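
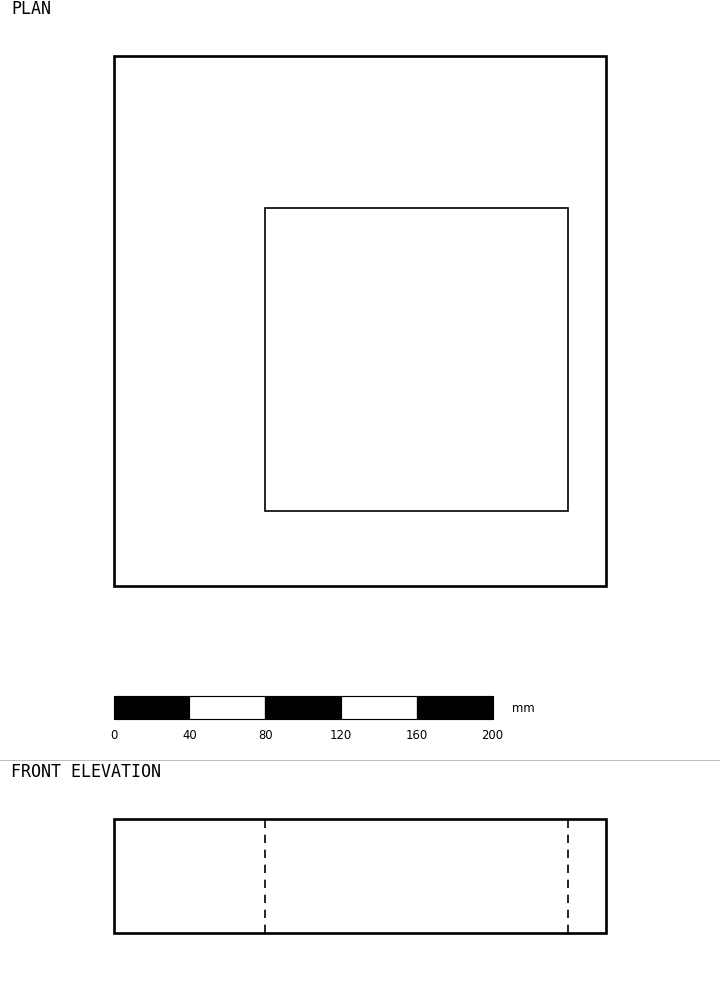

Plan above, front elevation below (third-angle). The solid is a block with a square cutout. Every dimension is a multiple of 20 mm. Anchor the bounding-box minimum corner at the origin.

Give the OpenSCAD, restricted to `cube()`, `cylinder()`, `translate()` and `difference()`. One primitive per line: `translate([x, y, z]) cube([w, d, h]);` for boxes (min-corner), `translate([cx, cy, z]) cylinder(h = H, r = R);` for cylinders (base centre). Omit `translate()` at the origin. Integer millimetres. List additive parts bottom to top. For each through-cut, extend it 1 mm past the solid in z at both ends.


difference() {
  cube([260, 280, 60]);
  translate([80, 40, -1]) cube([160, 160, 62]);
}


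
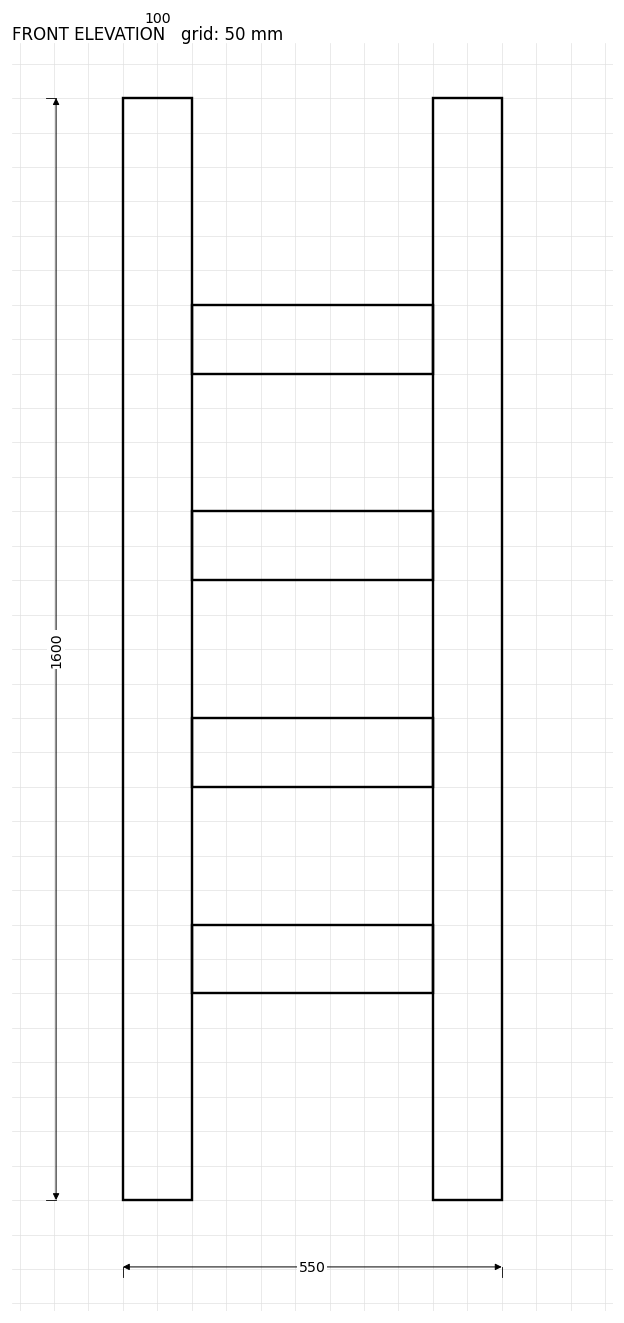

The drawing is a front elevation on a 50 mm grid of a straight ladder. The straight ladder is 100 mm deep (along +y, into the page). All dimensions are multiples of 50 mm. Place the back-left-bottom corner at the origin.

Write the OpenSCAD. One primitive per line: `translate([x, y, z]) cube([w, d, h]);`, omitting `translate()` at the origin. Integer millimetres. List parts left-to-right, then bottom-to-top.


cube([100, 100, 1600]);
translate([100, 0, 300]) cube([350, 100, 100]);
translate([100, 0, 600]) cube([350, 100, 100]);
translate([100, 0, 900]) cube([350, 100, 100]);
translate([100, 0, 1200]) cube([350, 100, 100]);
translate([450, 0, 0]) cube([100, 100, 1600]);


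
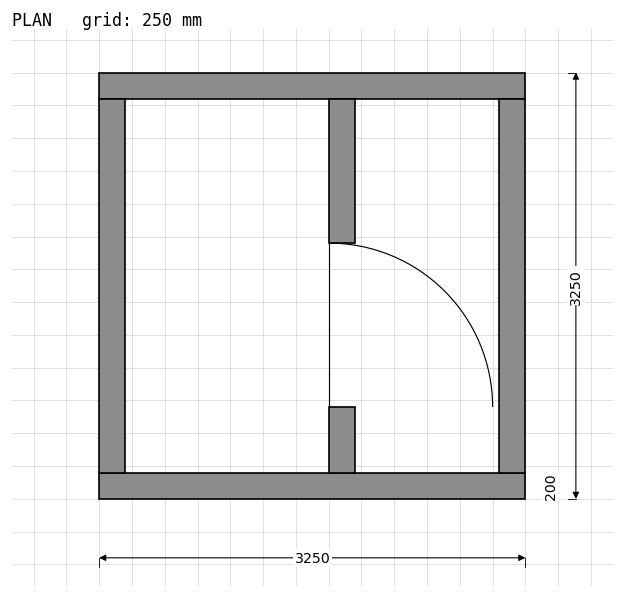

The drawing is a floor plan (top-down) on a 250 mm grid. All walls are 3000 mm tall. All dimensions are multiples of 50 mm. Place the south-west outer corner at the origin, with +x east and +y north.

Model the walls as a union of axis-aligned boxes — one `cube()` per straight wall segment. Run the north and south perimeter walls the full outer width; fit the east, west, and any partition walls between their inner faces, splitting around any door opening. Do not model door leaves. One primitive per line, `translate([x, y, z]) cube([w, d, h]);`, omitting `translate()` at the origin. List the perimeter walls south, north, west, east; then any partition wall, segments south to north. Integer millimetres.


cube([3250, 200, 3000]);
translate([0, 3050, 0]) cube([3250, 200, 3000]);
translate([0, 200, 0]) cube([200, 2850, 3000]);
translate([3050, 200, 0]) cube([200, 2850, 3000]);
translate([1750, 200, 0]) cube([200, 500, 3000]);
translate([1750, 1950, 0]) cube([200, 1100, 3000]);


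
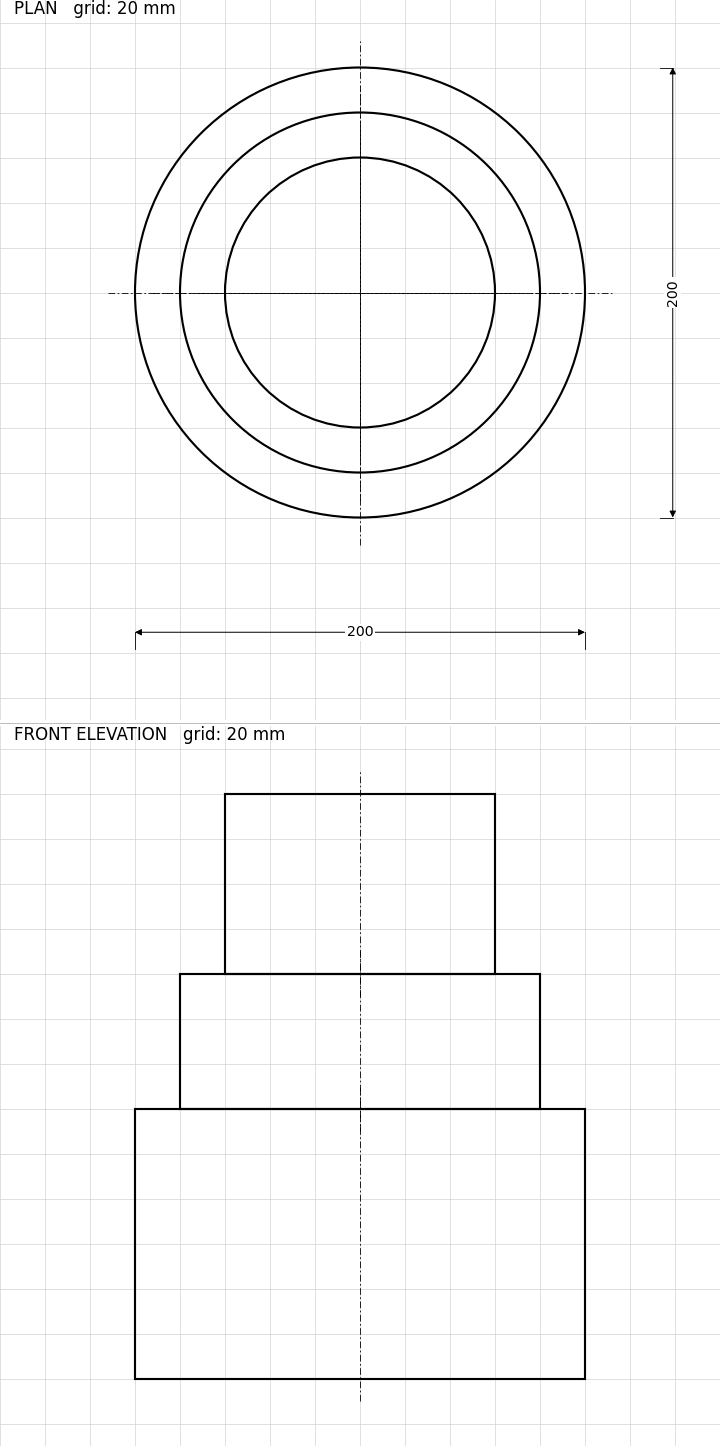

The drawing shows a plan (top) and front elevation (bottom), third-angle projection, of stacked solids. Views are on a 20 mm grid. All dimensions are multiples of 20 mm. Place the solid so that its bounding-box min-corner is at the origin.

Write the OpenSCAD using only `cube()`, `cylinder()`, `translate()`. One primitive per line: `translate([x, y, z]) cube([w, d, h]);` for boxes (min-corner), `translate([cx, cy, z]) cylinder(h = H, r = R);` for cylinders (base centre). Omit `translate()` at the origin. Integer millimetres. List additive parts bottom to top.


translate([100, 100, 0]) cylinder(h = 120, r = 100);
translate([100, 100, 120]) cylinder(h = 60, r = 80);
translate([100, 100, 180]) cylinder(h = 80, r = 60);


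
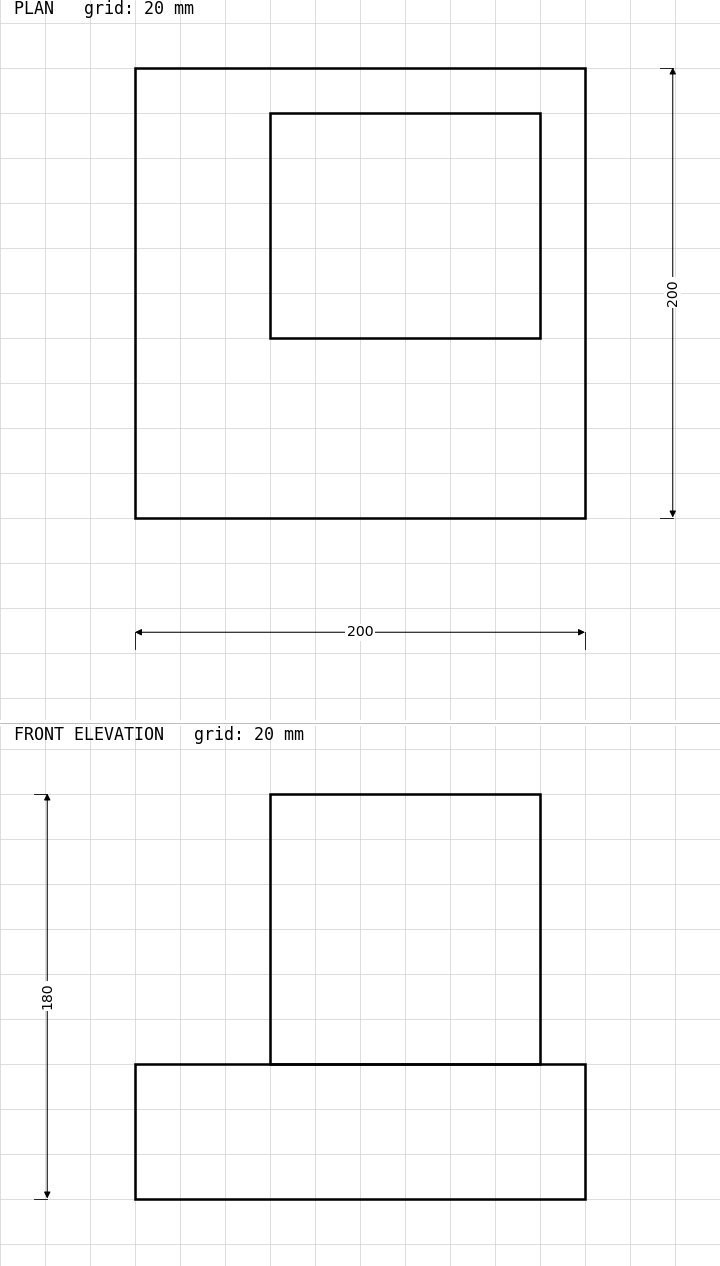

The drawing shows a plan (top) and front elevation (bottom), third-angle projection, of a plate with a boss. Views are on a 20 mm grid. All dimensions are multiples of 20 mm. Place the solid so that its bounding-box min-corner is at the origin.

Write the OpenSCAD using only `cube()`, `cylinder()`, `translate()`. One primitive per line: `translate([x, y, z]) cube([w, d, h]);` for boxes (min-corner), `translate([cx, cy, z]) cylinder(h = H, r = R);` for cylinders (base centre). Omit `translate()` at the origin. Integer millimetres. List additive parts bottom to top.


cube([200, 200, 60]);
translate([60, 80, 60]) cube([120, 100, 120]);


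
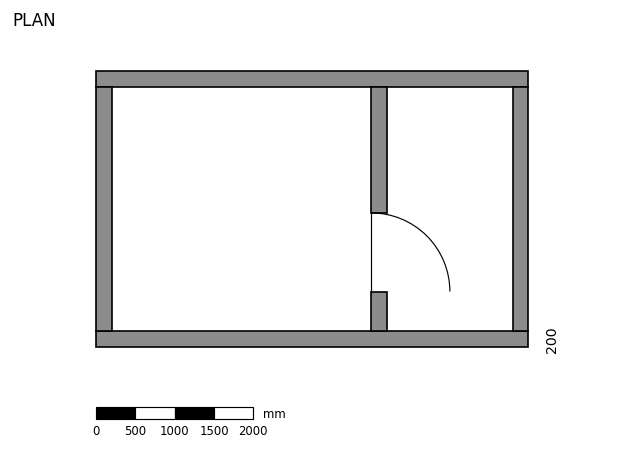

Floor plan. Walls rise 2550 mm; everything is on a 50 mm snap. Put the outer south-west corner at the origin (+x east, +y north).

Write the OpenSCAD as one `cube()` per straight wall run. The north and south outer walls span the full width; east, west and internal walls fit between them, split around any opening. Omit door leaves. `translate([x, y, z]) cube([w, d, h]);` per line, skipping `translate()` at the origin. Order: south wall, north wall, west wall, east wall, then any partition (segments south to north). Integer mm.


cube([5500, 200, 2550]);
translate([0, 3300, 0]) cube([5500, 200, 2550]);
translate([0, 200, 0]) cube([200, 3100, 2550]);
translate([5300, 200, 0]) cube([200, 3100, 2550]);
translate([3500, 200, 0]) cube([200, 500, 2550]);
translate([3500, 1700, 0]) cube([200, 1600, 2550]);


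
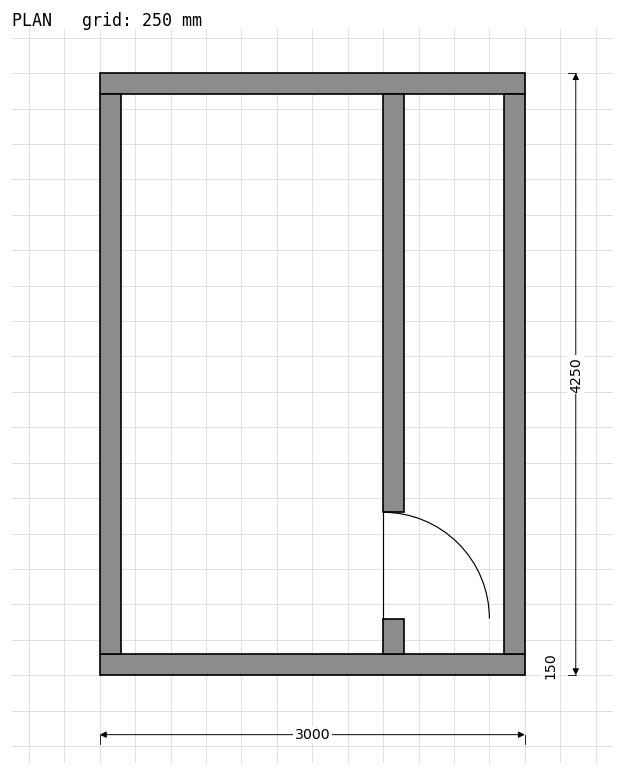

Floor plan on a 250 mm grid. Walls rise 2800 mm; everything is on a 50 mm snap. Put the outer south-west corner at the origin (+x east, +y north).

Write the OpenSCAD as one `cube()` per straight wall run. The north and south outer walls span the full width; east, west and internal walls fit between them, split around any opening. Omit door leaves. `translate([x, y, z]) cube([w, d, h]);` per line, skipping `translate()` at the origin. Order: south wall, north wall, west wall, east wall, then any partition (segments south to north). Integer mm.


cube([3000, 150, 2800]);
translate([0, 4100, 0]) cube([3000, 150, 2800]);
translate([0, 150, 0]) cube([150, 3950, 2800]);
translate([2850, 150, 0]) cube([150, 3950, 2800]);
translate([2000, 150, 0]) cube([150, 250, 2800]);
translate([2000, 1150, 0]) cube([150, 2950, 2800]);


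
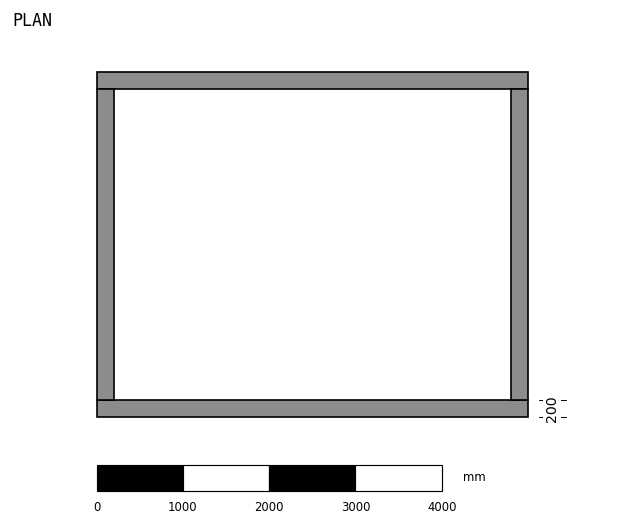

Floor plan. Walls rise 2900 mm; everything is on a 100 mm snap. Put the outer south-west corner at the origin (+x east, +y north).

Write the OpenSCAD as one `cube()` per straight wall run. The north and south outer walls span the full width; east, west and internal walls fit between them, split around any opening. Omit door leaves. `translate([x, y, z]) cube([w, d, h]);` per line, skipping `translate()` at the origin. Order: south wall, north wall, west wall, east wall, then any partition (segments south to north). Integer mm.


cube([5000, 200, 2900]);
translate([0, 3800, 0]) cube([5000, 200, 2900]);
translate([0, 200, 0]) cube([200, 3600, 2900]);
translate([4800, 200, 0]) cube([200, 3600, 2900]);


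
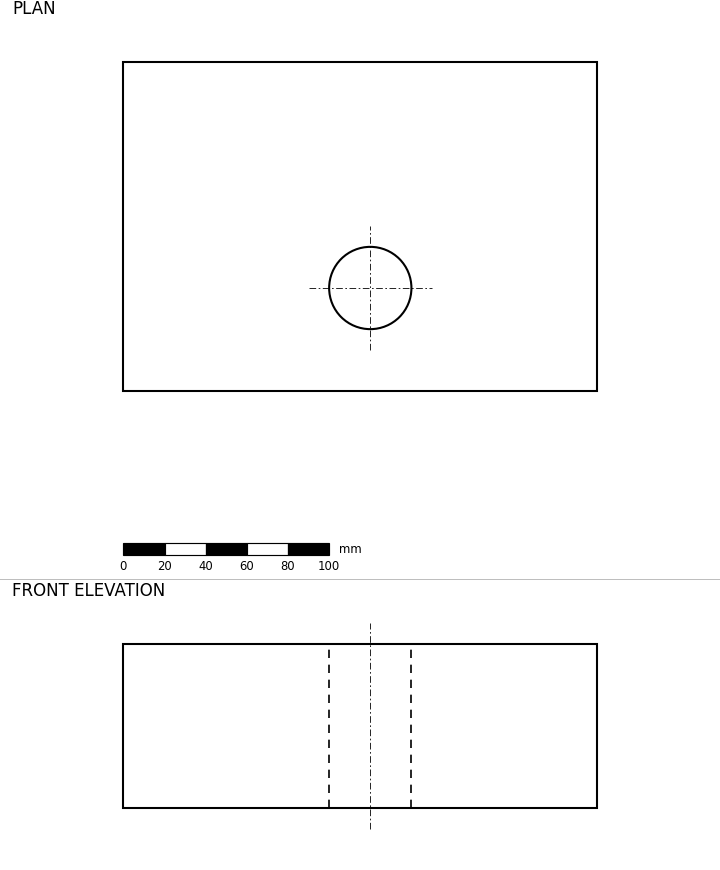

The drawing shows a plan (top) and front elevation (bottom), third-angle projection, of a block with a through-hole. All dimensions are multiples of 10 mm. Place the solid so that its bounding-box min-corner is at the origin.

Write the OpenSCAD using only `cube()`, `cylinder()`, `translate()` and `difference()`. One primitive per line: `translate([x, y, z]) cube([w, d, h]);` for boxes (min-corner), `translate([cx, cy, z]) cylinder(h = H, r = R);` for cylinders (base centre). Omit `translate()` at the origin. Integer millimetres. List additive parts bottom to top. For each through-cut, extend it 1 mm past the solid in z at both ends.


difference() {
  cube([230, 160, 80]);
  translate([120, 50, -1]) cylinder(h = 82, r = 20);
}


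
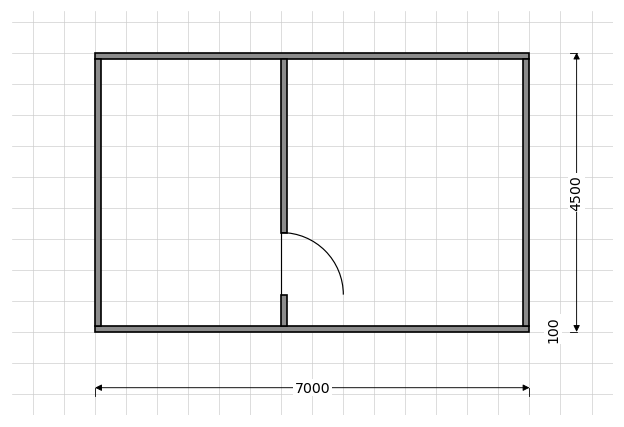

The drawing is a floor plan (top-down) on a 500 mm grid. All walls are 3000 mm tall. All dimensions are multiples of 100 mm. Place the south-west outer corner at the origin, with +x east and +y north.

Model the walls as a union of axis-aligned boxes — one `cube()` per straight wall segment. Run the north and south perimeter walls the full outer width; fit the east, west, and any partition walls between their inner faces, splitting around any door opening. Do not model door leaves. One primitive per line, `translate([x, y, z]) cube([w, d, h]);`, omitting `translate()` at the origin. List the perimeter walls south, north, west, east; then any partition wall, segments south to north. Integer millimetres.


cube([7000, 100, 3000]);
translate([0, 4400, 0]) cube([7000, 100, 3000]);
translate([0, 100, 0]) cube([100, 4300, 3000]);
translate([6900, 100, 0]) cube([100, 4300, 3000]);
translate([3000, 100, 0]) cube([100, 500, 3000]);
translate([3000, 1600, 0]) cube([100, 2800, 3000]);


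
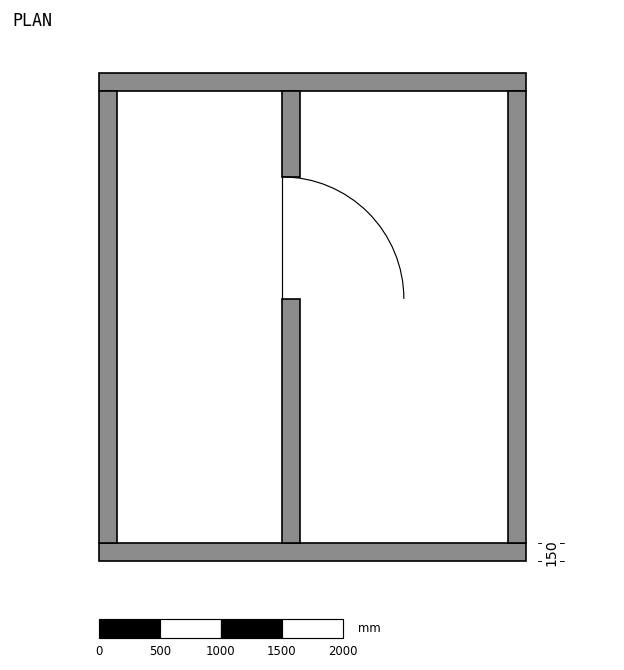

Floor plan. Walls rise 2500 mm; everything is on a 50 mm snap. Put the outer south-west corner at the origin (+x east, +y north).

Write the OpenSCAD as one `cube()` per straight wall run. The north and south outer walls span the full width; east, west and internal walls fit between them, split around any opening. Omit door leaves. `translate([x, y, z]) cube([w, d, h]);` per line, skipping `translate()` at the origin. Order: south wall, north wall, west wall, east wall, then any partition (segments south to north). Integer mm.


cube([3500, 150, 2500]);
translate([0, 3850, 0]) cube([3500, 150, 2500]);
translate([0, 150, 0]) cube([150, 3700, 2500]);
translate([3350, 150, 0]) cube([150, 3700, 2500]);
translate([1500, 150, 0]) cube([150, 2000, 2500]);
translate([1500, 3150, 0]) cube([150, 700, 2500]);


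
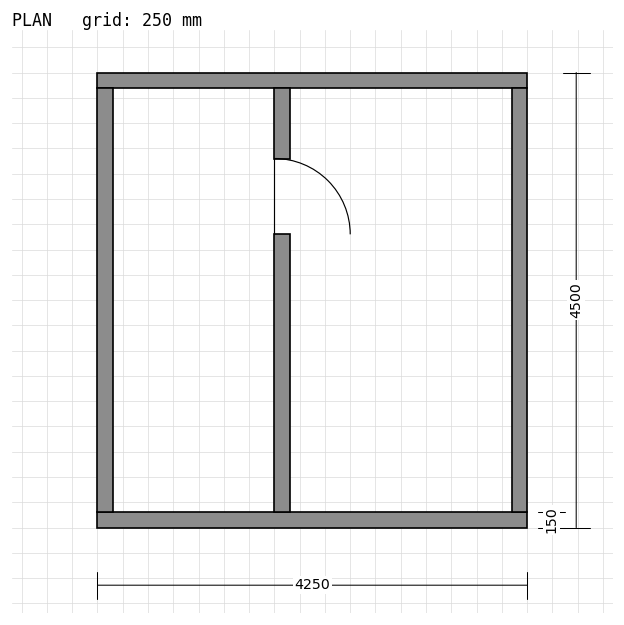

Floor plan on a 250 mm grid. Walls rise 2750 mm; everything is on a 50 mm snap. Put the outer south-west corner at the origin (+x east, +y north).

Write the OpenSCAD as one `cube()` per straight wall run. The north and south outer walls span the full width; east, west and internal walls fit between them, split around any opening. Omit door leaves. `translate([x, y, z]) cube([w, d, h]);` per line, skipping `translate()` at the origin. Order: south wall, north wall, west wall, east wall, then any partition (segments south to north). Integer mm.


cube([4250, 150, 2750]);
translate([0, 4350, 0]) cube([4250, 150, 2750]);
translate([0, 150, 0]) cube([150, 4200, 2750]);
translate([4100, 150, 0]) cube([150, 4200, 2750]);
translate([1750, 150, 0]) cube([150, 2750, 2750]);
translate([1750, 3650, 0]) cube([150, 700, 2750]);


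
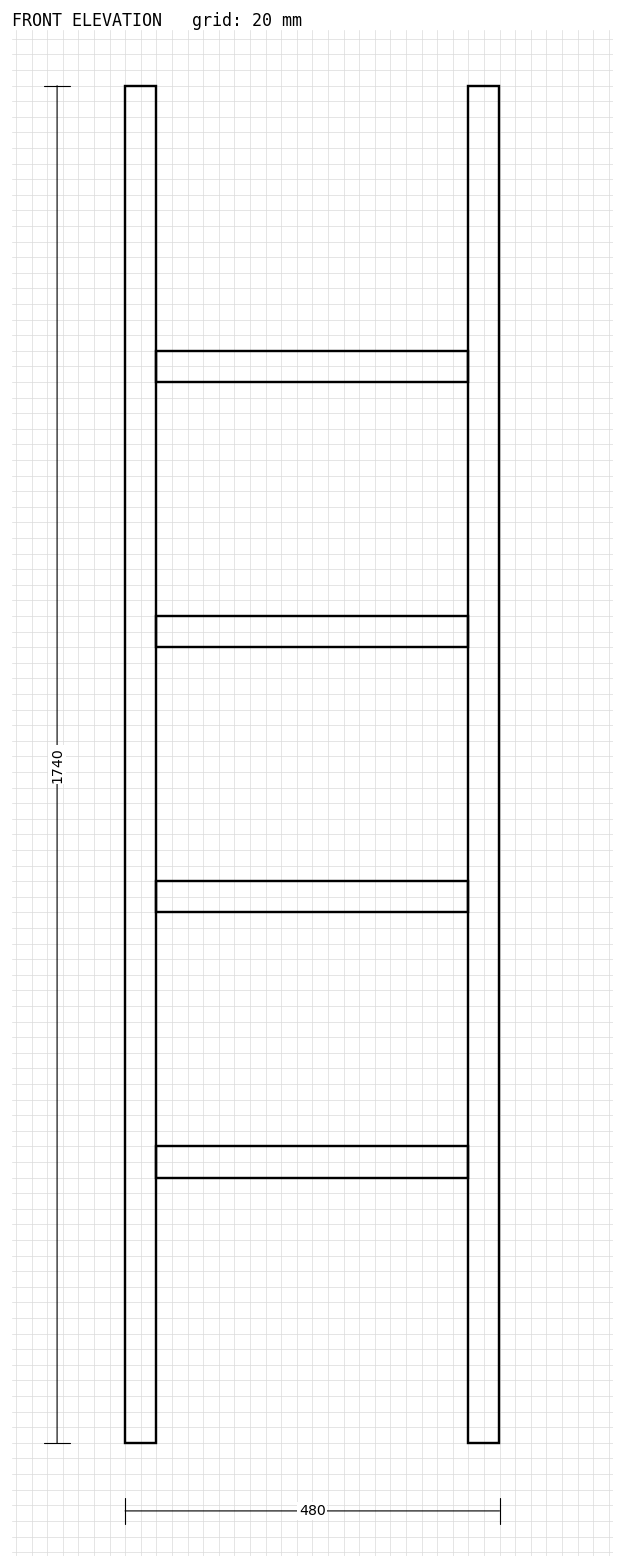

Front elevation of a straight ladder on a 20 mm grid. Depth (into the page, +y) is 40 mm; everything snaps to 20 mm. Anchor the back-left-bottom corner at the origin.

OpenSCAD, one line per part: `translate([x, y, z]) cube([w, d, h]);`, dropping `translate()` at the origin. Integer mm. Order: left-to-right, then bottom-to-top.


cube([40, 40, 1740]);
translate([40, 0, 340]) cube([400, 40, 40]);
translate([40, 0, 680]) cube([400, 40, 40]);
translate([40, 0, 1020]) cube([400, 40, 40]);
translate([40, 0, 1360]) cube([400, 40, 40]);
translate([440, 0, 0]) cube([40, 40, 1740]);


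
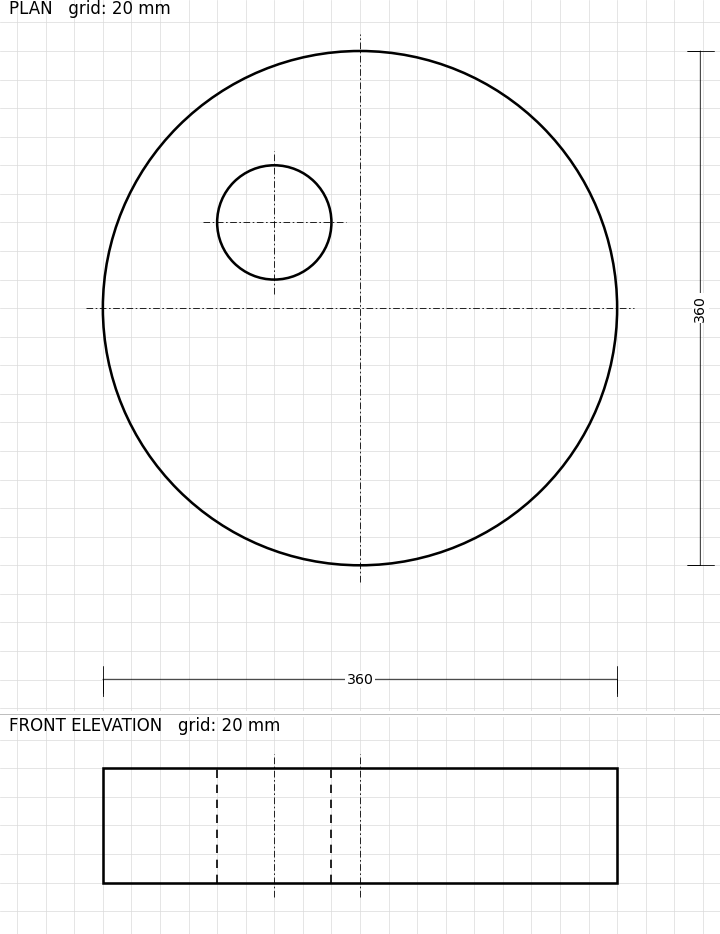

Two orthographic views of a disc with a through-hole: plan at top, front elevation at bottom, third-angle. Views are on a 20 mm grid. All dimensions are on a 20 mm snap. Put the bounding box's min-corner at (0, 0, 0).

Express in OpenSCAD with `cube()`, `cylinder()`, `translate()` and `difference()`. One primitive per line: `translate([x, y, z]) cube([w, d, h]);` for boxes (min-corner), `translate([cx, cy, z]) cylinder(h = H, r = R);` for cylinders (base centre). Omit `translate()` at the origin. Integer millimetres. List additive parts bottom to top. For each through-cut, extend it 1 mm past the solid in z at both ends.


difference() {
  translate([180, 180, 0]) cylinder(h = 80, r = 180);
  translate([120, 240, -1]) cylinder(h = 82, r = 40);
}


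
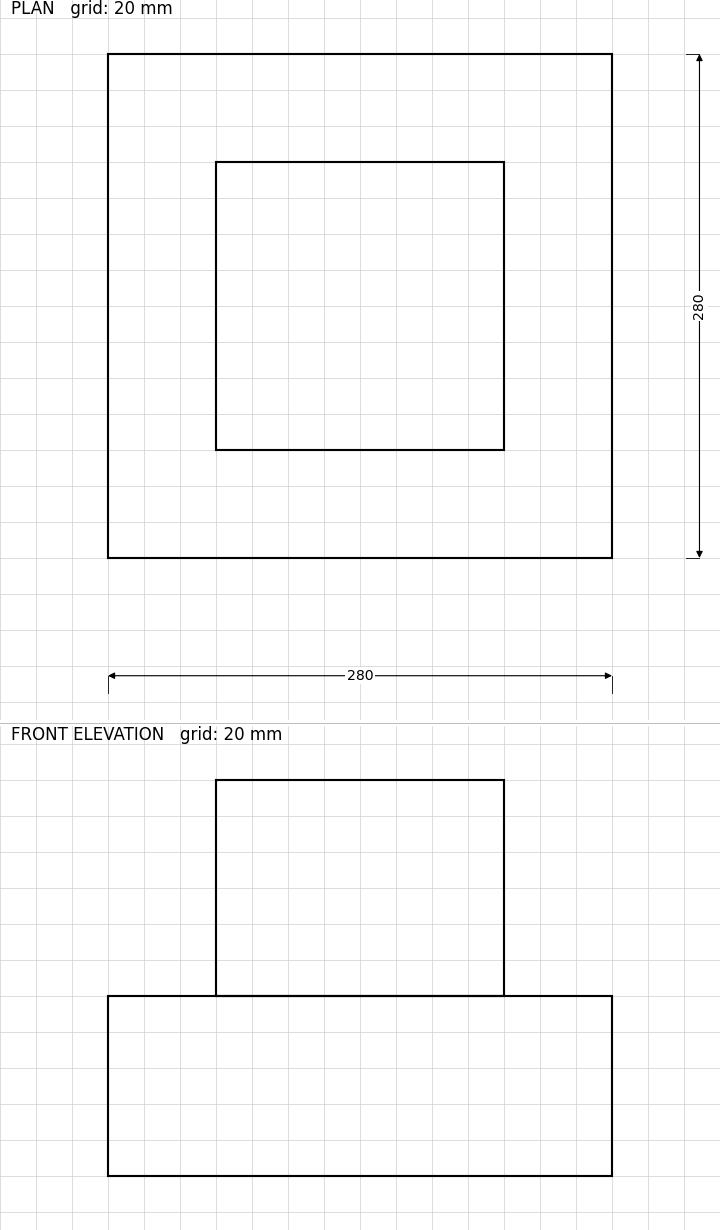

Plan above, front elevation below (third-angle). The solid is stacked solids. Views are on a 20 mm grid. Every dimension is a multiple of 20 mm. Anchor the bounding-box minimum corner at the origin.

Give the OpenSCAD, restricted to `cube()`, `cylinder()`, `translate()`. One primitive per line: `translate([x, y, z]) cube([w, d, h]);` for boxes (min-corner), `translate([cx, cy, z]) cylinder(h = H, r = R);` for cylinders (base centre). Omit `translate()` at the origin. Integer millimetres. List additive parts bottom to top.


cube([280, 280, 100]);
translate([60, 60, 100]) cube([160, 160, 120]);


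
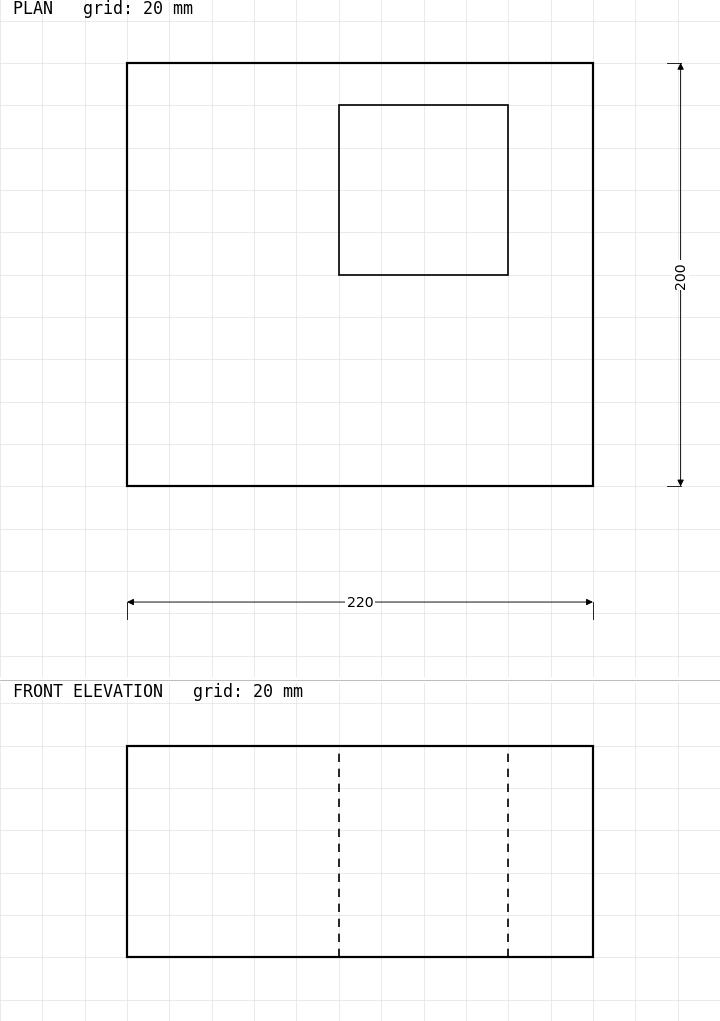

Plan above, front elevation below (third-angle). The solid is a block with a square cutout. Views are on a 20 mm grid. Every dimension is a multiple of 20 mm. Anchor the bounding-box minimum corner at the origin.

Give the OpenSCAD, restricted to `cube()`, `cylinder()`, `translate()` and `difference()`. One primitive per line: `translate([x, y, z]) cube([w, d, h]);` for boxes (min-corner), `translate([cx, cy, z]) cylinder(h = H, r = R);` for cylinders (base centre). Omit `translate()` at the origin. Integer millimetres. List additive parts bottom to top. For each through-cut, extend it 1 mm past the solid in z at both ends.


difference() {
  cube([220, 200, 100]);
  translate([100, 100, -1]) cube([80, 80, 102]);
}


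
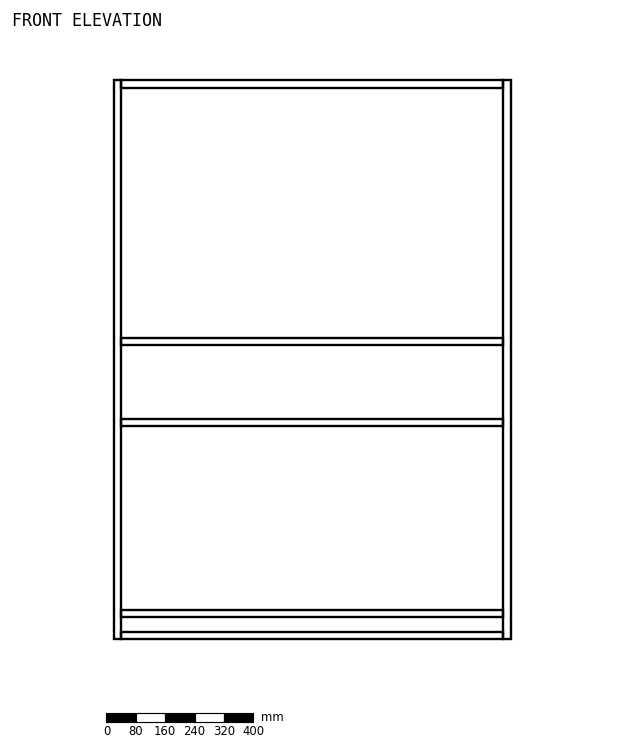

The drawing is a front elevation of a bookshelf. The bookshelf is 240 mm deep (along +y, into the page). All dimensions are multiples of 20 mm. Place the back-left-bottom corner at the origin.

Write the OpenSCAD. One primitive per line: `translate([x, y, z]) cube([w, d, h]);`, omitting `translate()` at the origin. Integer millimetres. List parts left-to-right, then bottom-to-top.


cube([20, 240, 1520]);
translate([20, 0, 0]) cube([1040, 240, 20]);
translate([20, 0, 60]) cube([1040, 240, 20]);
translate([20, 0, 580]) cube([1040, 240, 20]);
translate([20, 0, 800]) cube([1040, 240, 20]);
translate([20, 0, 1500]) cube([1040, 240, 20]);
translate([1060, 0, 0]) cube([20, 240, 1520]);


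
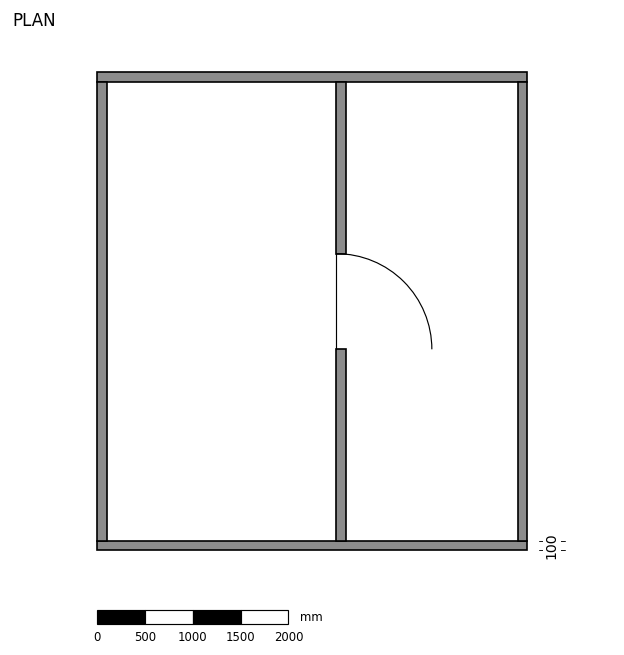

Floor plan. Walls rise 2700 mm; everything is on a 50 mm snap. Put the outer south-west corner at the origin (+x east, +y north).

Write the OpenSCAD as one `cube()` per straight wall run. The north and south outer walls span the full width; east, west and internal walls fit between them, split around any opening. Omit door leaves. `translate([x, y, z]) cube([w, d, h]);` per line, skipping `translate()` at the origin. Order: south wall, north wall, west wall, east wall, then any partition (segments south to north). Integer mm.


cube([4500, 100, 2700]);
translate([0, 4900, 0]) cube([4500, 100, 2700]);
translate([0, 100, 0]) cube([100, 4800, 2700]);
translate([4400, 100, 0]) cube([100, 4800, 2700]);
translate([2500, 100, 0]) cube([100, 2000, 2700]);
translate([2500, 3100, 0]) cube([100, 1800, 2700]);


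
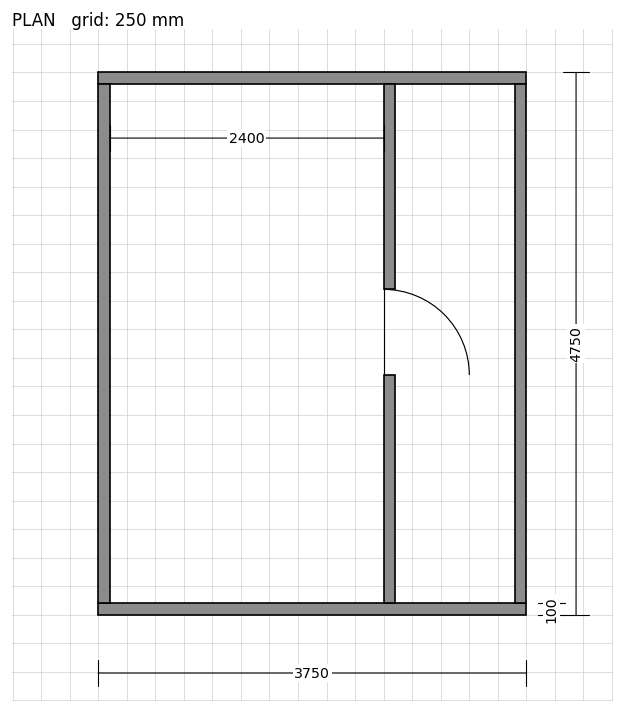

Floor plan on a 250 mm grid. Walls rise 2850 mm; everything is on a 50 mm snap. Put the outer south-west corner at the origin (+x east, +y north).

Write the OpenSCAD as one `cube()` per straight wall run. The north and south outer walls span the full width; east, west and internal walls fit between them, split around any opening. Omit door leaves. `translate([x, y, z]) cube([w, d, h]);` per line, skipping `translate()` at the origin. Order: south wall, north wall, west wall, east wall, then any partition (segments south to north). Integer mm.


cube([3750, 100, 2850]);
translate([0, 4650, 0]) cube([3750, 100, 2850]);
translate([0, 100, 0]) cube([100, 4550, 2850]);
translate([3650, 100, 0]) cube([100, 4550, 2850]);
translate([2500, 100, 0]) cube([100, 2000, 2850]);
translate([2500, 2850, 0]) cube([100, 1800, 2850]);


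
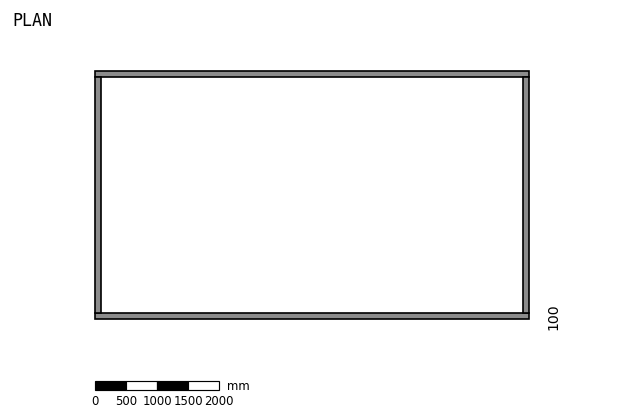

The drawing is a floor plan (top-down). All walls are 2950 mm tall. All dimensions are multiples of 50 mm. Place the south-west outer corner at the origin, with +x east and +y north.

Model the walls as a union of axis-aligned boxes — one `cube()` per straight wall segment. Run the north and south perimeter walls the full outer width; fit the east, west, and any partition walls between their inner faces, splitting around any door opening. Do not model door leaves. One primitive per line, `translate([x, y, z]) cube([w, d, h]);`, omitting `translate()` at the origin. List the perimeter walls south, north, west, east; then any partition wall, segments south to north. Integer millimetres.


cube([7000, 100, 2950]);
translate([0, 3900, 0]) cube([7000, 100, 2950]);
translate([0, 100, 0]) cube([100, 3800, 2950]);
translate([6900, 100, 0]) cube([100, 3800, 2950]);


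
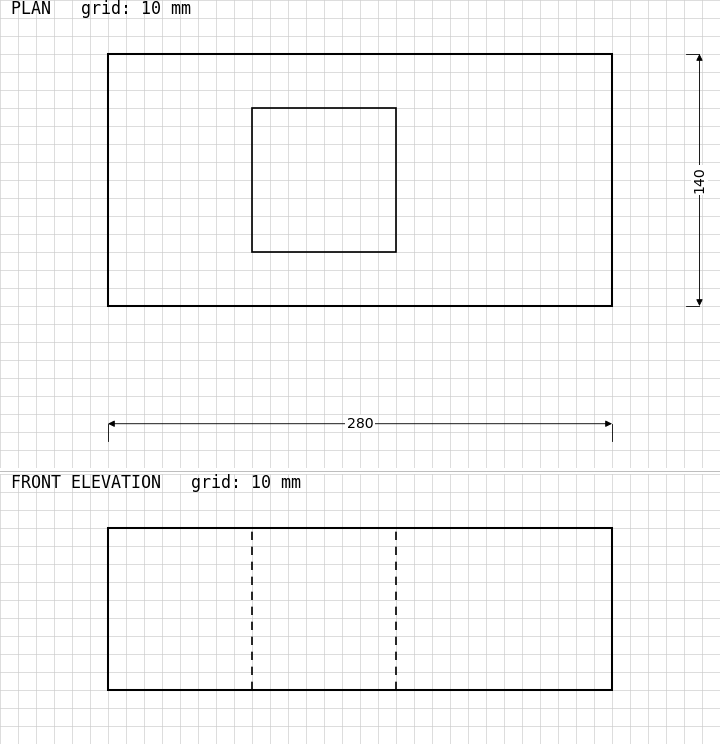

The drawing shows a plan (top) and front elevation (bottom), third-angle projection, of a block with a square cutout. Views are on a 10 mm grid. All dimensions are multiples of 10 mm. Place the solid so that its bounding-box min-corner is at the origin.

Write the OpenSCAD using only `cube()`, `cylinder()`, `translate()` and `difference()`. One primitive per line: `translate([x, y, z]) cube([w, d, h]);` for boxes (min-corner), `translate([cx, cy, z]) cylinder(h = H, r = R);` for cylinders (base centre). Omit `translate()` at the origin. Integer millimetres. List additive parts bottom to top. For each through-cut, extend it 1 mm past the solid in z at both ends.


difference() {
  cube([280, 140, 90]);
  translate([80, 30, -1]) cube([80, 80, 92]);
}


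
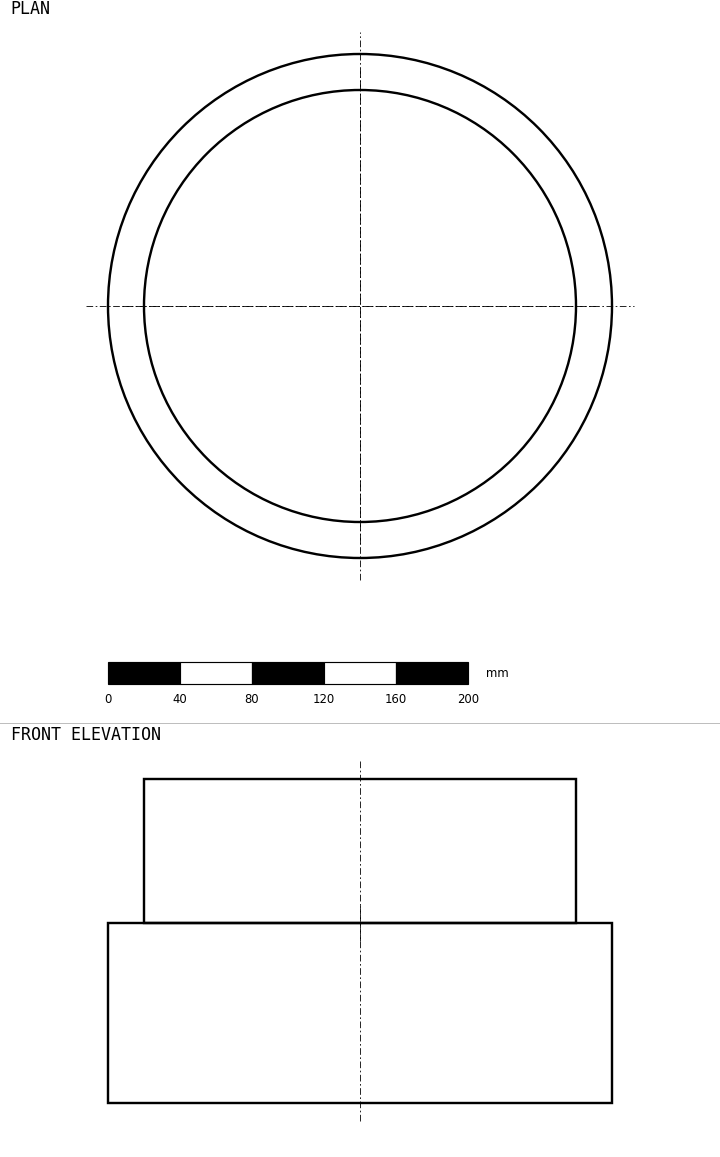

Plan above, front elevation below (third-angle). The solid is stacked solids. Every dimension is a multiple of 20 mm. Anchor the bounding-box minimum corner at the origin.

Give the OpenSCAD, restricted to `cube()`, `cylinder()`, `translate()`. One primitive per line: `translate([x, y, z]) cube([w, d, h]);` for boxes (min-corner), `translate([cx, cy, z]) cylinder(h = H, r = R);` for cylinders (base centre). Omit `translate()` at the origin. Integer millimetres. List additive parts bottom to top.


translate([140, 140, 0]) cylinder(h = 100, r = 140);
translate([140, 140, 100]) cylinder(h = 80, r = 120);


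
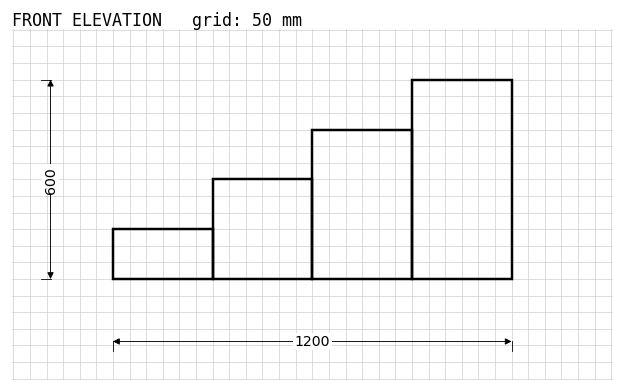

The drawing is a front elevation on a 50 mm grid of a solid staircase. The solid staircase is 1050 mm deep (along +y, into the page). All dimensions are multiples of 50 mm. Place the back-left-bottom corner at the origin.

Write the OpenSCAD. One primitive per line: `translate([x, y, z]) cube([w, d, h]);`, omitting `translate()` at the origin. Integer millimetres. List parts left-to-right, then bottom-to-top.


cube([300, 1050, 150]);
translate([300, 0, 0]) cube([300, 1050, 300]);
translate([600, 0, 0]) cube([300, 1050, 450]);
translate([900, 0, 0]) cube([300, 1050, 600]);


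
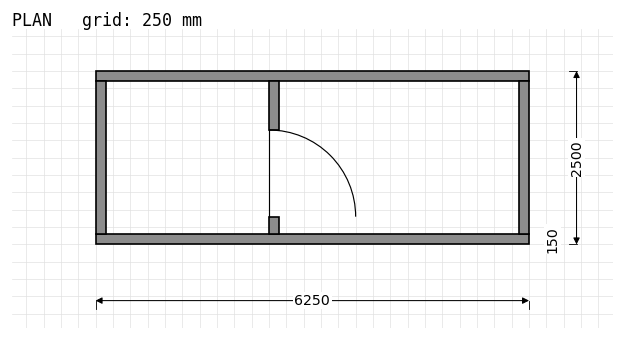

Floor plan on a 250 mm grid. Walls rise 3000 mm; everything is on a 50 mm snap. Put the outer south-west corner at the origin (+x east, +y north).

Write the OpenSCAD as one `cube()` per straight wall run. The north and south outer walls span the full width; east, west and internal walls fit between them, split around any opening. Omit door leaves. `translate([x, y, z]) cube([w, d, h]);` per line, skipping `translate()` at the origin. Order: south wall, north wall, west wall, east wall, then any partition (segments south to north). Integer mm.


cube([6250, 150, 3000]);
translate([0, 2350, 0]) cube([6250, 150, 3000]);
translate([0, 150, 0]) cube([150, 2200, 3000]);
translate([6100, 150, 0]) cube([150, 2200, 3000]);
translate([2500, 150, 0]) cube([150, 250, 3000]);
translate([2500, 1650, 0]) cube([150, 700, 3000]);


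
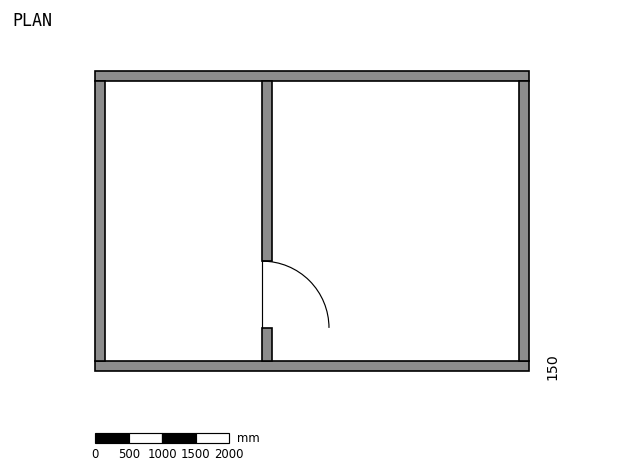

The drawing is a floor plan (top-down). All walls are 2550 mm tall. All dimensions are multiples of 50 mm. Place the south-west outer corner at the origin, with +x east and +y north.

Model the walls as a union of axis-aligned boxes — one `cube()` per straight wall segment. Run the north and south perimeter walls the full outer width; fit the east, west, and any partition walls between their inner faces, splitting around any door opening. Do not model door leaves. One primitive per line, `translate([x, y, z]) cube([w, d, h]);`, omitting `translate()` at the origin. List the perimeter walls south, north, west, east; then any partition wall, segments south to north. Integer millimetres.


cube([6500, 150, 2550]);
translate([0, 4350, 0]) cube([6500, 150, 2550]);
translate([0, 150, 0]) cube([150, 4200, 2550]);
translate([6350, 150, 0]) cube([150, 4200, 2550]);
translate([2500, 150, 0]) cube([150, 500, 2550]);
translate([2500, 1650, 0]) cube([150, 2700, 2550]);


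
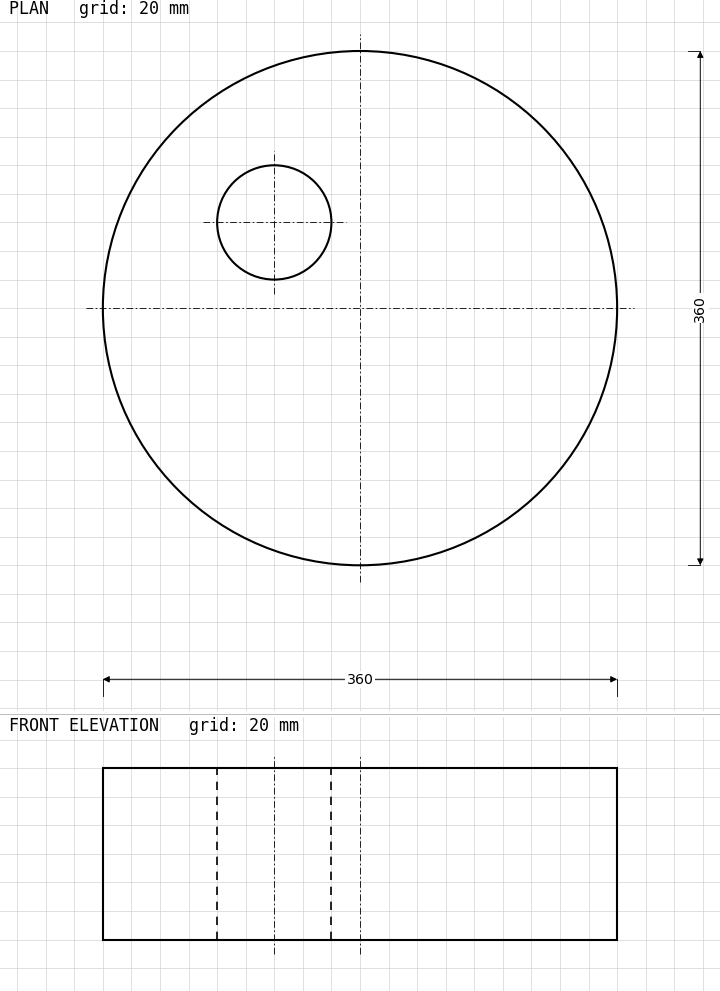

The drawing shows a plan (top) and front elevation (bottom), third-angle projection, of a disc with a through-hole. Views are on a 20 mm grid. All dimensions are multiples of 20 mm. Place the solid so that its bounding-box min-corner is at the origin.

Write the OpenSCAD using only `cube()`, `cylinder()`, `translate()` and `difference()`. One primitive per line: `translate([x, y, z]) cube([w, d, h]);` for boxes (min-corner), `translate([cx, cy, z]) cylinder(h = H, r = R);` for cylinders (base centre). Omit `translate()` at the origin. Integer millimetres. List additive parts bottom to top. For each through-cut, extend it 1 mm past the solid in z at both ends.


difference() {
  translate([180, 180, 0]) cylinder(h = 120, r = 180);
  translate([120, 240, -1]) cylinder(h = 122, r = 40);
}


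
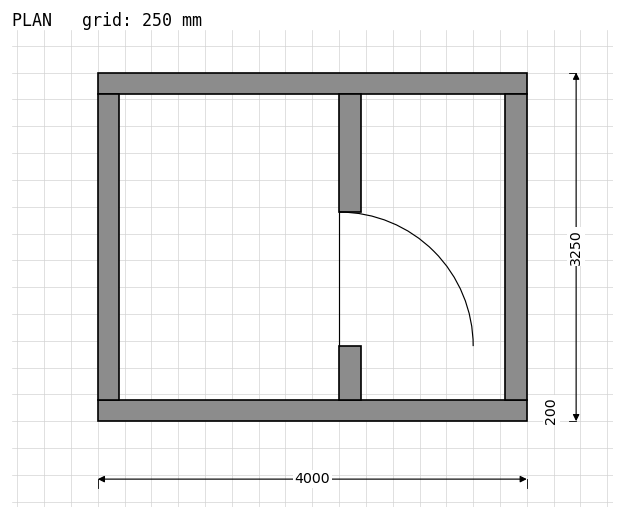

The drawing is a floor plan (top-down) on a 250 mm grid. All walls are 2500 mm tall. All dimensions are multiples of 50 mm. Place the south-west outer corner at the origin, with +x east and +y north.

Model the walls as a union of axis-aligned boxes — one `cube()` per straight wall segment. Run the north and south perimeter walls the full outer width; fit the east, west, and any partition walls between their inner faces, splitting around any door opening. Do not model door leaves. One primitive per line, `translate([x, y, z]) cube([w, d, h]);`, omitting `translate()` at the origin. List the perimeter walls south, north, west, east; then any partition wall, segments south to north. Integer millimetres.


cube([4000, 200, 2500]);
translate([0, 3050, 0]) cube([4000, 200, 2500]);
translate([0, 200, 0]) cube([200, 2850, 2500]);
translate([3800, 200, 0]) cube([200, 2850, 2500]);
translate([2250, 200, 0]) cube([200, 500, 2500]);
translate([2250, 1950, 0]) cube([200, 1100, 2500]);


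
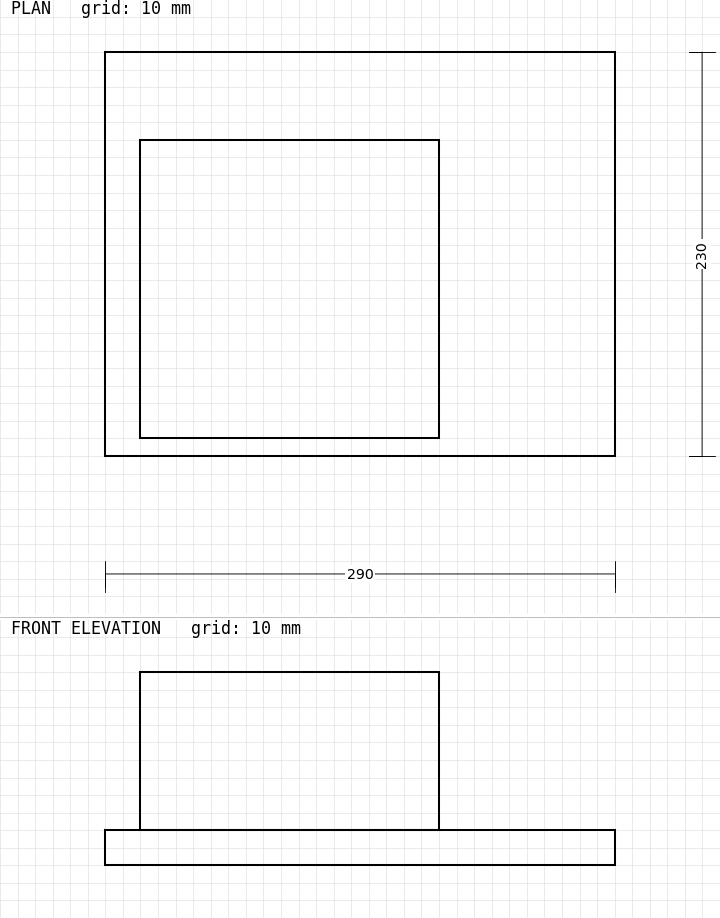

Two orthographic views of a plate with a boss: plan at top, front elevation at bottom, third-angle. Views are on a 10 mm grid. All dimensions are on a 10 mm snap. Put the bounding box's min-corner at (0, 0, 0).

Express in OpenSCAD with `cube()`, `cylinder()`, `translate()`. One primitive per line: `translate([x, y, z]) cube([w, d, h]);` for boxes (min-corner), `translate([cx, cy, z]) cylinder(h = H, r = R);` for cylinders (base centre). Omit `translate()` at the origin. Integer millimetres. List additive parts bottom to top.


cube([290, 230, 20]);
translate([20, 10, 20]) cube([170, 170, 90]);


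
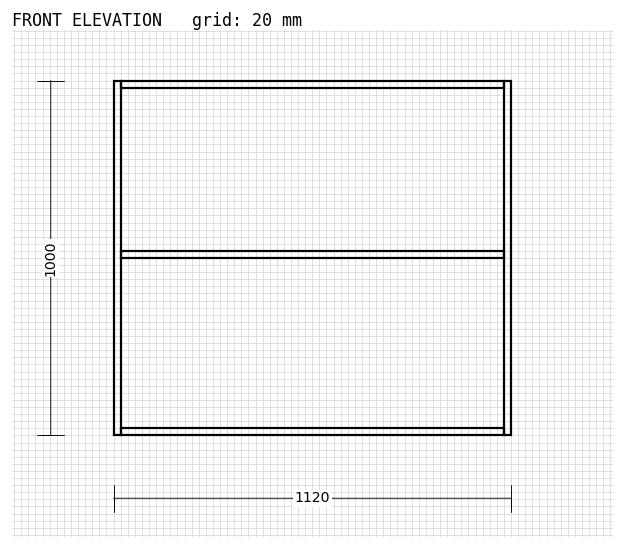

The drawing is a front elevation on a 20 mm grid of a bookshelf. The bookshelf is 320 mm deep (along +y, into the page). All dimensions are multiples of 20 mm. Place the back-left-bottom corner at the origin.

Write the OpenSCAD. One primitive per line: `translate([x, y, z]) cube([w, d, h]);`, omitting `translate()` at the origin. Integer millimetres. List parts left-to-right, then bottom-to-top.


cube([20, 320, 1000]);
translate([20, 0, 0]) cube([1080, 320, 20]);
translate([20, 0, 500]) cube([1080, 320, 20]);
translate([20, 0, 980]) cube([1080, 320, 20]);
translate([1100, 0, 0]) cube([20, 320, 1000]);


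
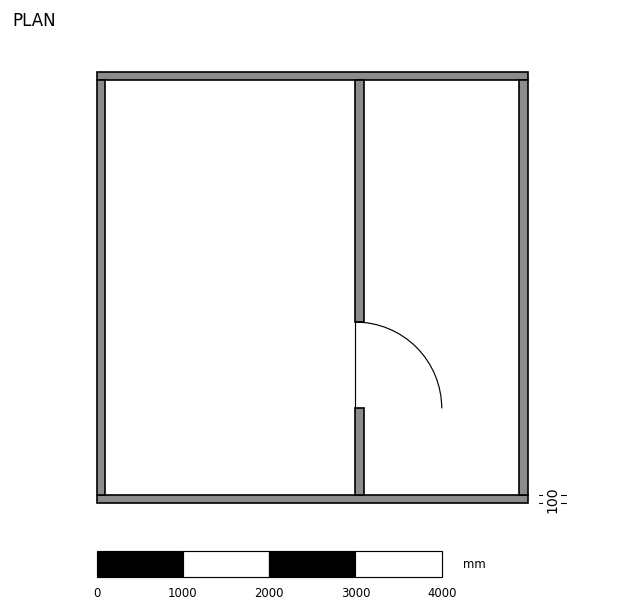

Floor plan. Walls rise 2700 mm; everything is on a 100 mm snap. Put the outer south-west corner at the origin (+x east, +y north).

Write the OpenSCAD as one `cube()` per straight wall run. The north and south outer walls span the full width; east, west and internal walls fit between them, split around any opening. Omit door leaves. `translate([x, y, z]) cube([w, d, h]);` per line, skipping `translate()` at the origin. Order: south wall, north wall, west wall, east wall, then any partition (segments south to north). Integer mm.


cube([5000, 100, 2700]);
translate([0, 4900, 0]) cube([5000, 100, 2700]);
translate([0, 100, 0]) cube([100, 4800, 2700]);
translate([4900, 100, 0]) cube([100, 4800, 2700]);
translate([3000, 100, 0]) cube([100, 1000, 2700]);
translate([3000, 2100, 0]) cube([100, 2800, 2700]);


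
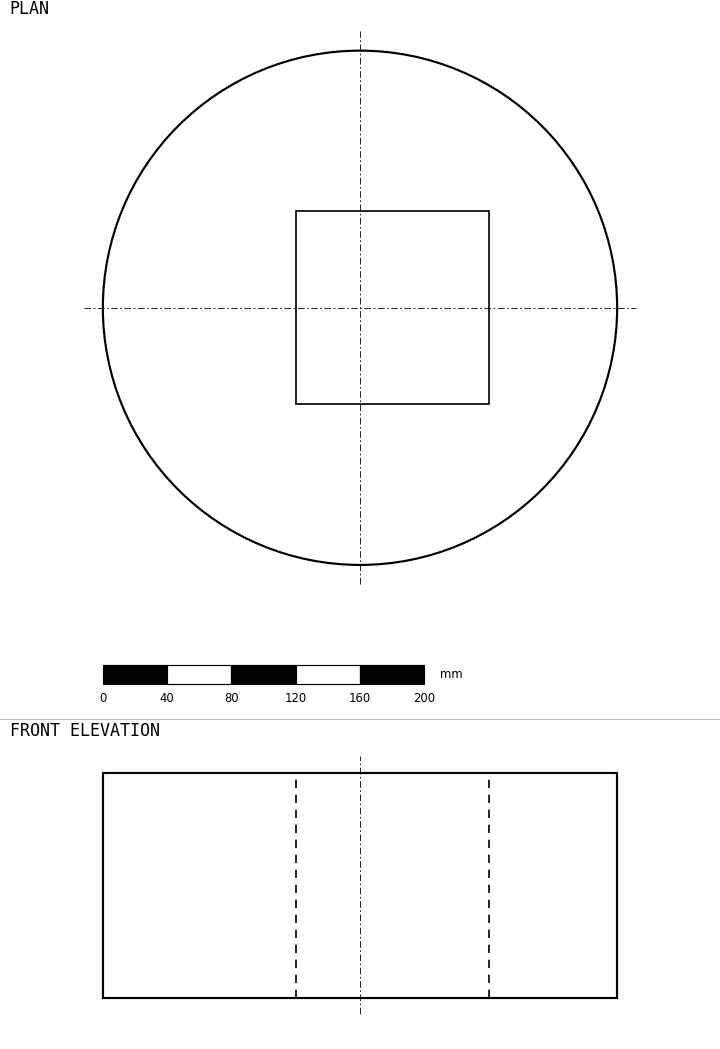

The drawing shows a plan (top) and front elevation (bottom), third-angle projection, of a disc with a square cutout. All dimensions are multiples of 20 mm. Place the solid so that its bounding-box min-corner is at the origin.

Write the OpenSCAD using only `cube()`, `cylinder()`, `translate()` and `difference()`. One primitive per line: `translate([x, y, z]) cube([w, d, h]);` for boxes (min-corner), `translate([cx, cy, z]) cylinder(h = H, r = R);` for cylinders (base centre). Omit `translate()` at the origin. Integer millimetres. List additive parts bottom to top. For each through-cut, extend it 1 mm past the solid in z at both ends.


difference() {
  translate([160, 160, 0]) cylinder(h = 140, r = 160);
  translate([120, 100, -1]) cube([120, 120, 142]);
}


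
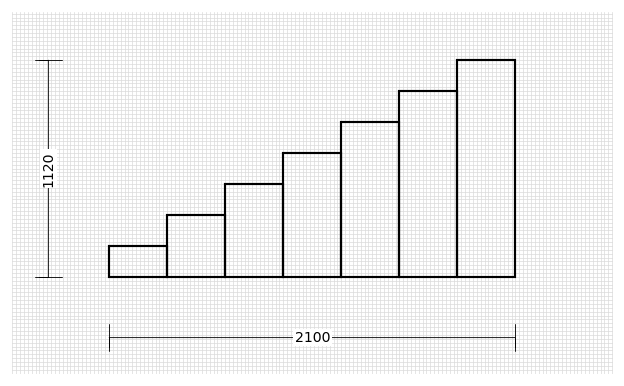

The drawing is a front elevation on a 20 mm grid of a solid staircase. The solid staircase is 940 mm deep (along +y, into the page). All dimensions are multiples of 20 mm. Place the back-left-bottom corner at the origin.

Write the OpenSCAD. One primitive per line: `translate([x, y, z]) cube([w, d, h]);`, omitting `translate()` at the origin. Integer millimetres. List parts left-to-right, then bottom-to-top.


cube([300, 940, 160]);
translate([300, 0, 0]) cube([300, 940, 320]);
translate([600, 0, 0]) cube([300, 940, 480]);
translate([900, 0, 0]) cube([300, 940, 640]);
translate([1200, 0, 0]) cube([300, 940, 800]);
translate([1500, 0, 0]) cube([300, 940, 960]);
translate([1800, 0, 0]) cube([300, 940, 1120]);


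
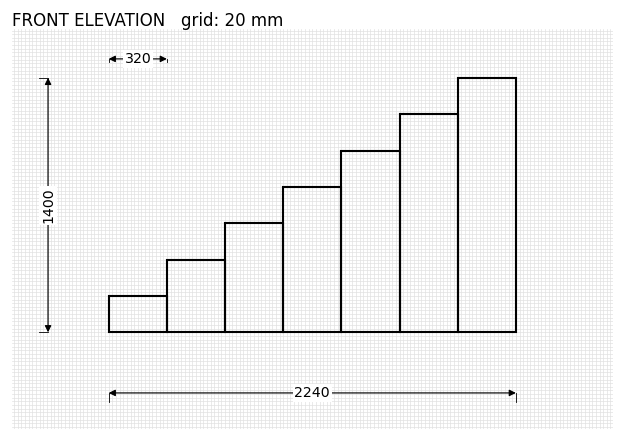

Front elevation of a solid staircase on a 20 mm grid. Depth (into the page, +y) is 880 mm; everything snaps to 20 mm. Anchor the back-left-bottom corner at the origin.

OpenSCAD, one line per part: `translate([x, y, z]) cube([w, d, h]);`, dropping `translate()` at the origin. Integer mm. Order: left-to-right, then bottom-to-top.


cube([320, 880, 200]);
translate([320, 0, 0]) cube([320, 880, 400]);
translate([640, 0, 0]) cube([320, 880, 600]);
translate([960, 0, 0]) cube([320, 880, 800]);
translate([1280, 0, 0]) cube([320, 880, 1000]);
translate([1600, 0, 0]) cube([320, 880, 1200]);
translate([1920, 0, 0]) cube([320, 880, 1400]);


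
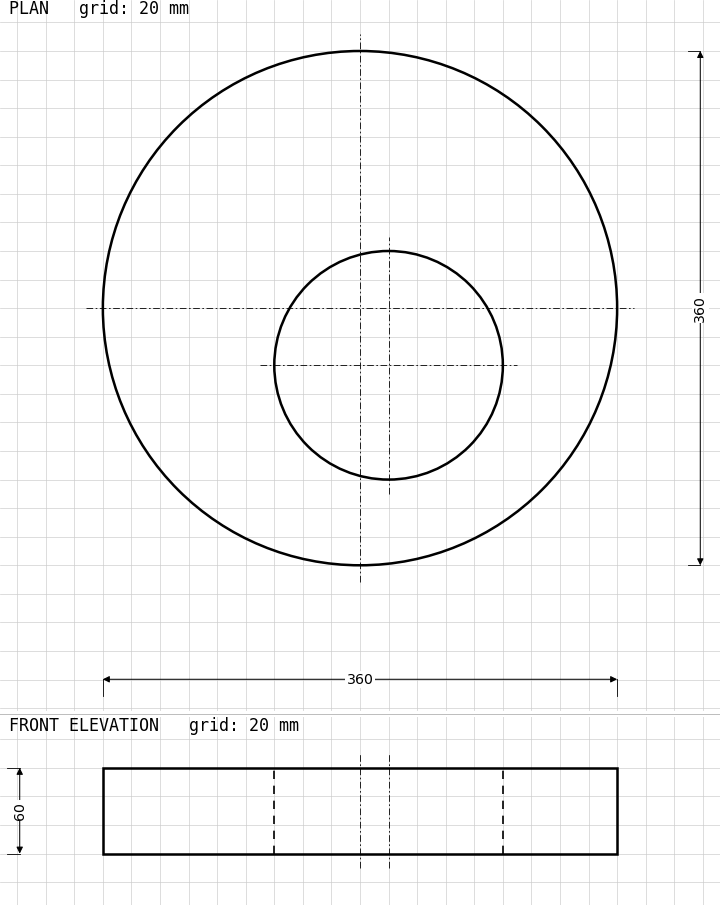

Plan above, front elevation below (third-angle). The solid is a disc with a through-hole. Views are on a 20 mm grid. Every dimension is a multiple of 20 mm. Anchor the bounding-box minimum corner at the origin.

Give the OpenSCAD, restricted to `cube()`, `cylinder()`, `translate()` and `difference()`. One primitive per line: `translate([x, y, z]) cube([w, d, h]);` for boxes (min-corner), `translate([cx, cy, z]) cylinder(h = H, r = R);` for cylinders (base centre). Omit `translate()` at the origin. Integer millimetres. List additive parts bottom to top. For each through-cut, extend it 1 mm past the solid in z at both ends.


difference() {
  translate([180, 180, 0]) cylinder(h = 60, r = 180);
  translate([200, 140, -1]) cylinder(h = 62, r = 80);
}


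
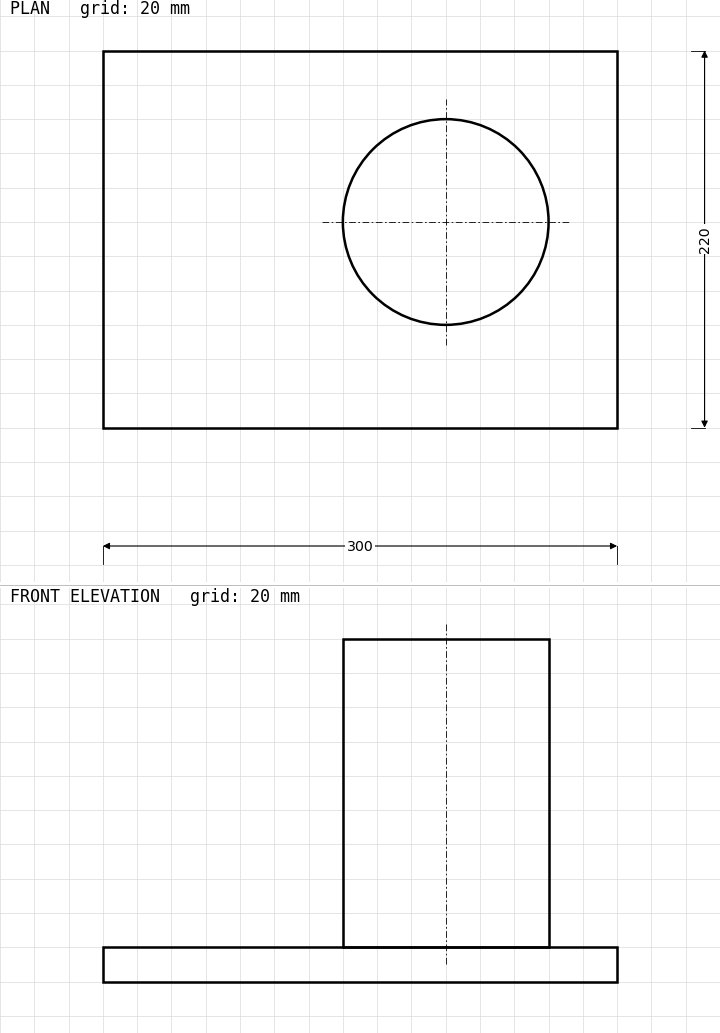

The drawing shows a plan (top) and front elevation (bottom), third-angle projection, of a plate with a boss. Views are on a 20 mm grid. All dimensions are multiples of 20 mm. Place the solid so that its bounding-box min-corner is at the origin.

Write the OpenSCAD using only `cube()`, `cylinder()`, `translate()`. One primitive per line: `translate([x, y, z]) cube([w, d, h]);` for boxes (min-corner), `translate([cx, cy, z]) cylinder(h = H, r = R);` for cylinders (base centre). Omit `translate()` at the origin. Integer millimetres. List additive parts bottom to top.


cube([300, 220, 20]);
translate([200, 120, 20]) cylinder(h = 180, r = 60);


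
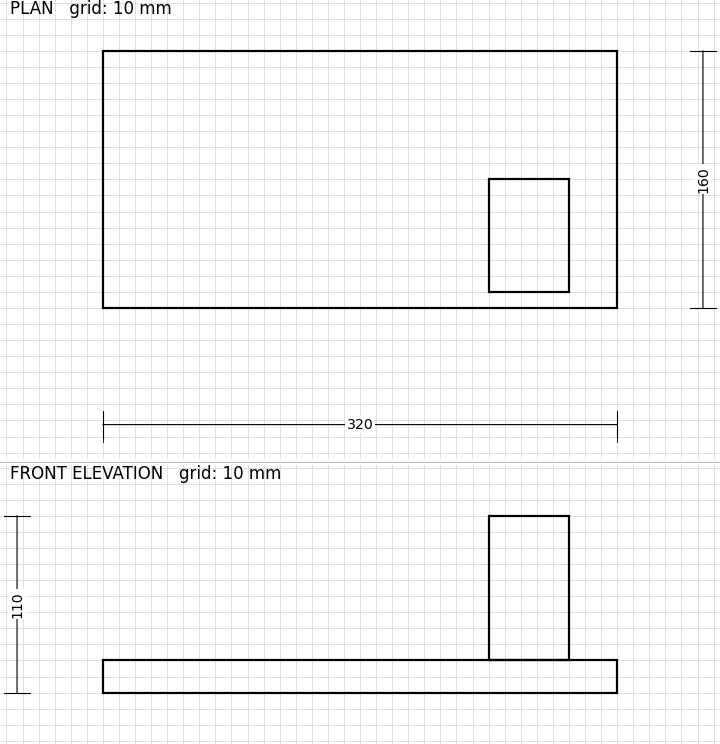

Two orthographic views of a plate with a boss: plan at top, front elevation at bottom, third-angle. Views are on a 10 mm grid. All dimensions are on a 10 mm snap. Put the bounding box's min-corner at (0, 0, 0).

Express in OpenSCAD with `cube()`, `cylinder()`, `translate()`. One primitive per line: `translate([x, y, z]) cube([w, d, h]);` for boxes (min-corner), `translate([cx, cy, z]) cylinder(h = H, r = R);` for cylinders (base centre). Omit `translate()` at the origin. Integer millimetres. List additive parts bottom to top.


cube([320, 160, 20]);
translate([240, 10, 20]) cube([50, 70, 90]);


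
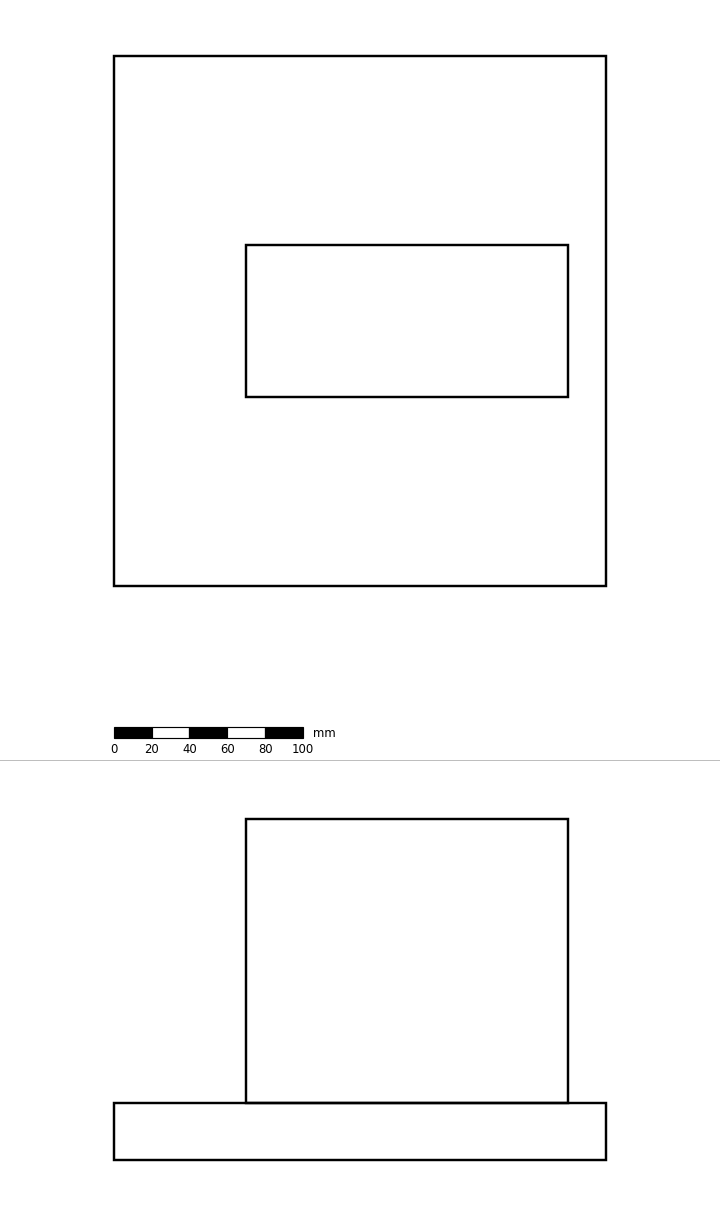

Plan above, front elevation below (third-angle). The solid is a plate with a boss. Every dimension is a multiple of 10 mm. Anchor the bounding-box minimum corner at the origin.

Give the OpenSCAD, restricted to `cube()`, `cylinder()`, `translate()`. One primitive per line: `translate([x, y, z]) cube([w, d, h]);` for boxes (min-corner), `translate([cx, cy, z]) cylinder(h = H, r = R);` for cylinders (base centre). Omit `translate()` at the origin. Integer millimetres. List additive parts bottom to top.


cube([260, 280, 30]);
translate([70, 100, 30]) cube([170, 80, 150]);


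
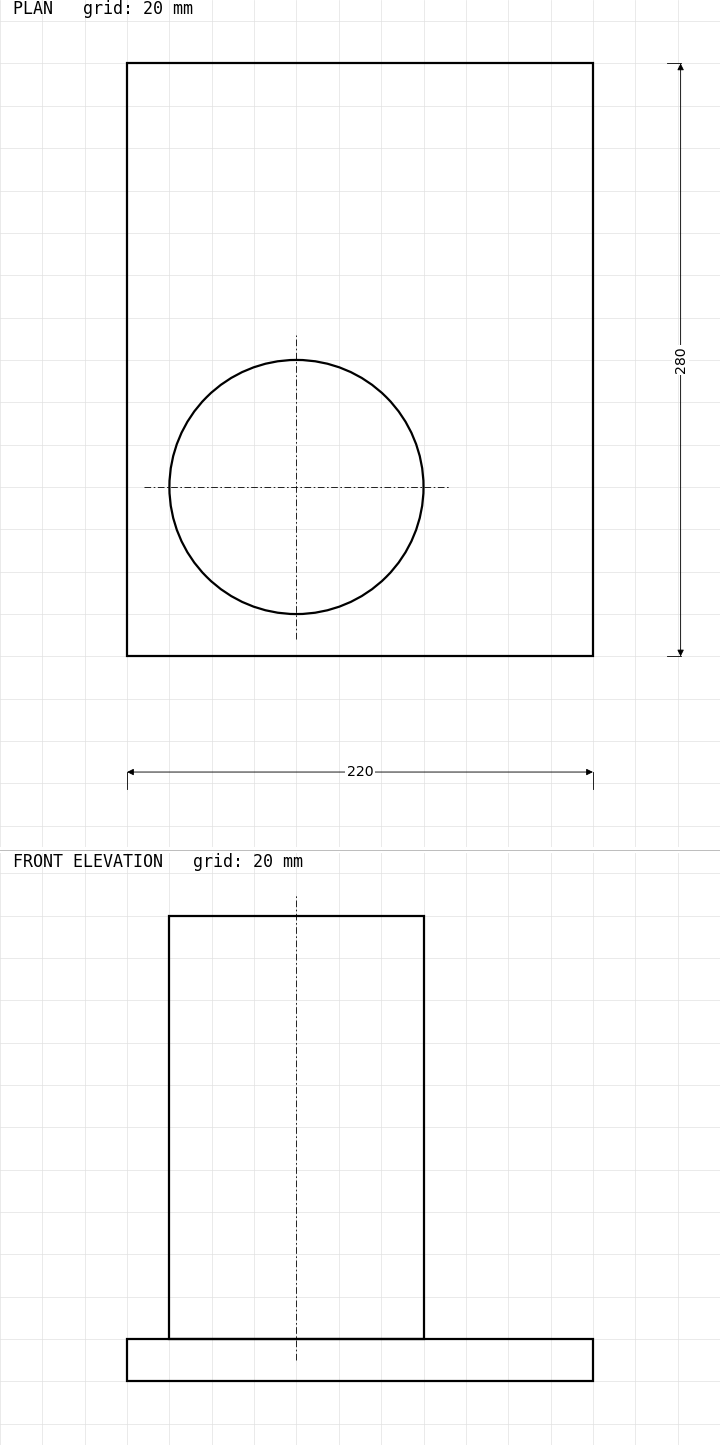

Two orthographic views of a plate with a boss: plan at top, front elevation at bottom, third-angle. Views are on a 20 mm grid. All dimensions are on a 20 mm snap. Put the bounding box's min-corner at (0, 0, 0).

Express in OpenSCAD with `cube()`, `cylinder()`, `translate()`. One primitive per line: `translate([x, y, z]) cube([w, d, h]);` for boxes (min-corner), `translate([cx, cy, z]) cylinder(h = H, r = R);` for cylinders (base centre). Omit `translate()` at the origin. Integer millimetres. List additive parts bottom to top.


cube([220, 280, 20]);
translate([80, 80, 20]) cylinder(h = 200, r = 60);
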